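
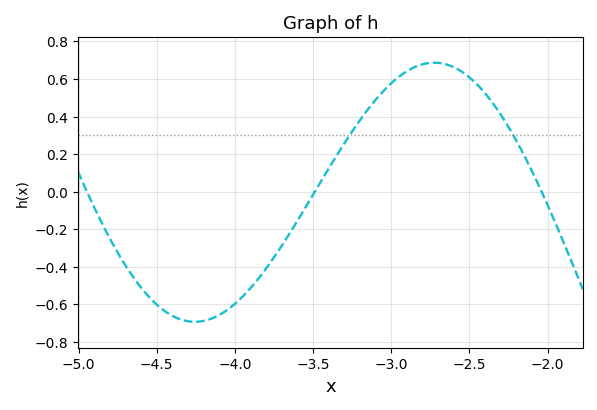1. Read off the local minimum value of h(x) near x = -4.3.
-0.693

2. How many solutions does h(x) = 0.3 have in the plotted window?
2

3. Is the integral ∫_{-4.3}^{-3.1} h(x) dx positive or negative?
negative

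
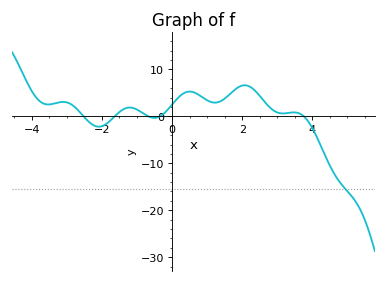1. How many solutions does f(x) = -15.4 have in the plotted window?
1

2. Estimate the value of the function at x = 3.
0.835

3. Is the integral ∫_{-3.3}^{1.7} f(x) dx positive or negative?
positive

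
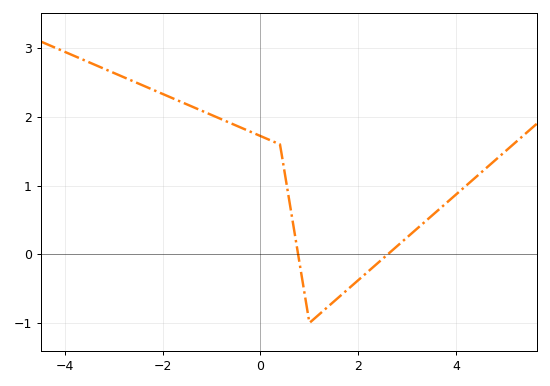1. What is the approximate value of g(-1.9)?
2.3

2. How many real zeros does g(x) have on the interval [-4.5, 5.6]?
2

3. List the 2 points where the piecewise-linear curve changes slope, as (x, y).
(0.4, 1.6); (1, -1)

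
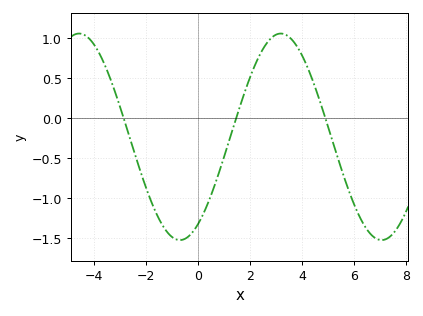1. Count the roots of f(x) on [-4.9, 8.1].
3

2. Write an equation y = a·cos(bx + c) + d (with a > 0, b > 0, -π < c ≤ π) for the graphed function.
y = 1.29cos(0.81x - 2.58) - 0.23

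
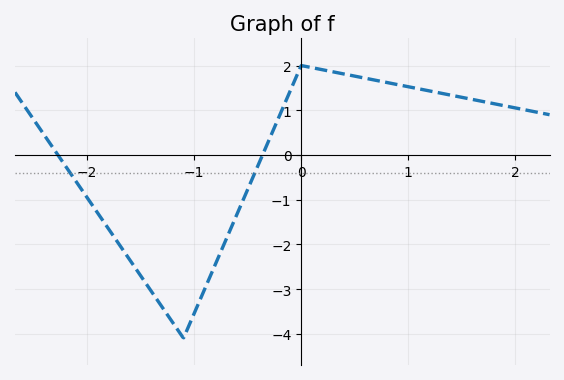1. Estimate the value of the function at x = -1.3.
-3.4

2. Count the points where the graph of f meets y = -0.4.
2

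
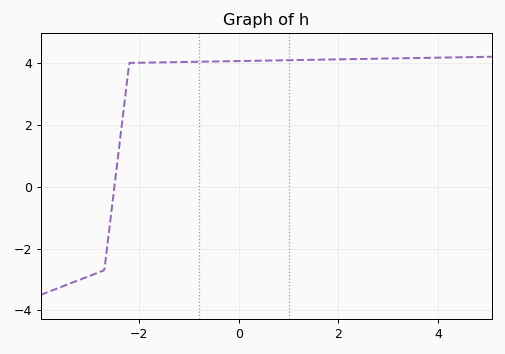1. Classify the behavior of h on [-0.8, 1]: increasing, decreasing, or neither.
increasing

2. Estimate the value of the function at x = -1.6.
4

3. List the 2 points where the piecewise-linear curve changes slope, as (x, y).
(-2.7, -2.7); (-2.2, 4)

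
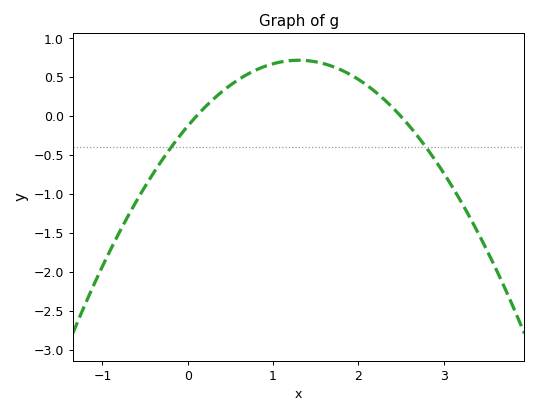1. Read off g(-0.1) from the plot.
-0.25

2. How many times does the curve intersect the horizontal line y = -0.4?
2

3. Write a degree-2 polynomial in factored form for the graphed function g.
y = -0.5(x - 0.1)(x - 2.5)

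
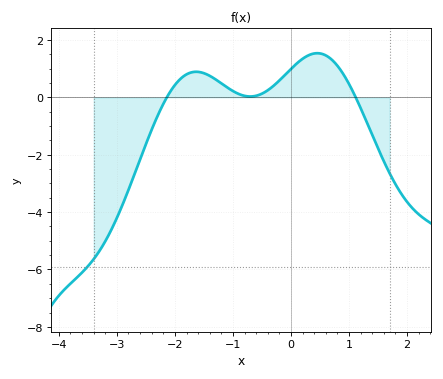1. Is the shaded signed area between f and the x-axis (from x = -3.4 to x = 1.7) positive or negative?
negative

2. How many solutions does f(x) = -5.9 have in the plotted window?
1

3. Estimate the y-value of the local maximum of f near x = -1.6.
0.894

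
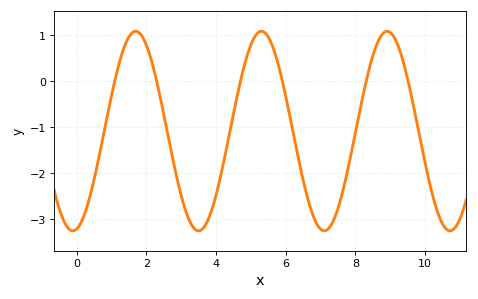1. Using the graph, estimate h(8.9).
1.1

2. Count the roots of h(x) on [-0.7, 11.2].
6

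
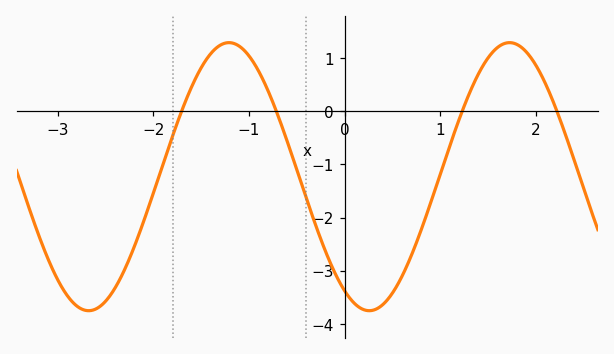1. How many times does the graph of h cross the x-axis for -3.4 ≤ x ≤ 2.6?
4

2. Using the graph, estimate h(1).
-1.19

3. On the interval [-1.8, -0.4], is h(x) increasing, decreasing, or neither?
neither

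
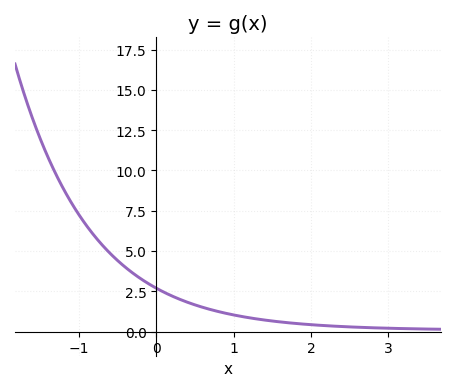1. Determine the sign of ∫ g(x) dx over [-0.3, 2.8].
positive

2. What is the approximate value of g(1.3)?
0.8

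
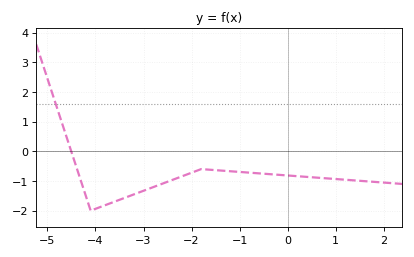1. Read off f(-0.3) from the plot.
-0.8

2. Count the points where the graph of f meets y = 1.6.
1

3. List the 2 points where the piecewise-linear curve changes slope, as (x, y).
(-4.1, -2); (-1.8, -0.6)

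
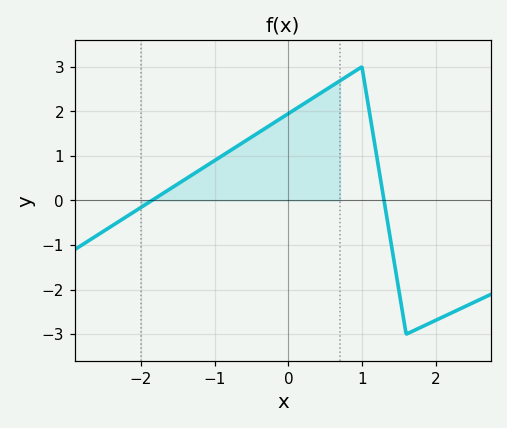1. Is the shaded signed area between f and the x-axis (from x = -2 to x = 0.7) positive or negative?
positive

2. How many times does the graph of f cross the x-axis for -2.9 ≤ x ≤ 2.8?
2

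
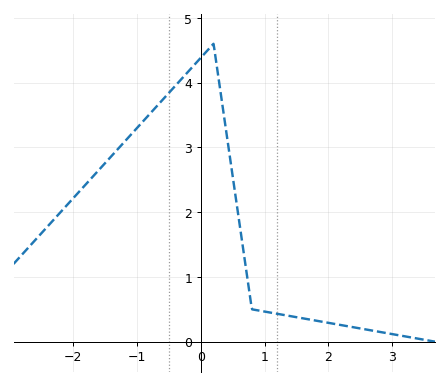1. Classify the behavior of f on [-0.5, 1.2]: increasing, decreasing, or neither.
neither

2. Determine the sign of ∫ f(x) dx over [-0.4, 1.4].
positive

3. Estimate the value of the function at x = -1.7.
2.5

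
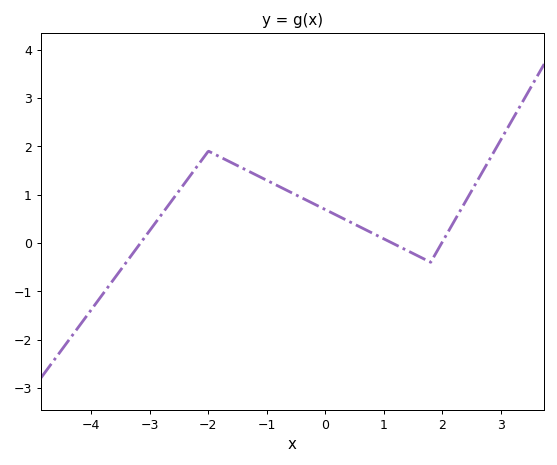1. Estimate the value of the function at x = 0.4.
0.4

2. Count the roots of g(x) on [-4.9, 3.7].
3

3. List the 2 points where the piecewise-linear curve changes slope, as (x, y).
(-2, 1.9); (1.8, -0.4)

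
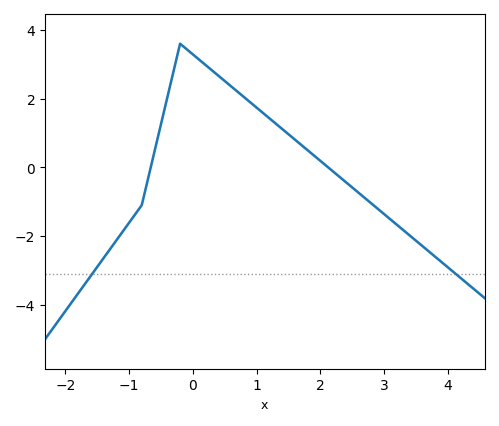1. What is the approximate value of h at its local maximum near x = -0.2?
3.6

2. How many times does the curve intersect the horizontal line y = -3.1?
2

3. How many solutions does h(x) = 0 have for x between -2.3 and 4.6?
2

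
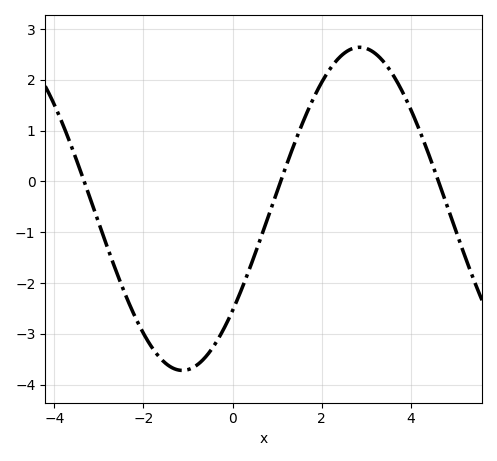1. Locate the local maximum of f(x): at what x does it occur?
2.85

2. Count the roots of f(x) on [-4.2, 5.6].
3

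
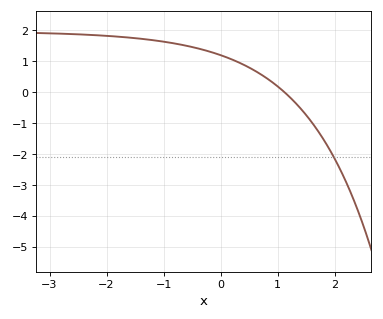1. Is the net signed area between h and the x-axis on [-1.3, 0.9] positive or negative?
positive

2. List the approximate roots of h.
1.1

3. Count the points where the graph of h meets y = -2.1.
1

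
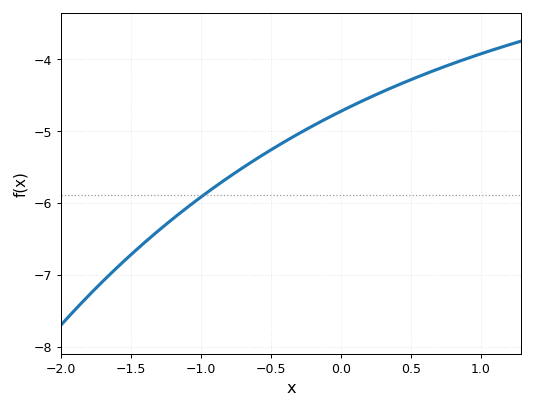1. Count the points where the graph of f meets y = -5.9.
1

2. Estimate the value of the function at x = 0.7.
-4.1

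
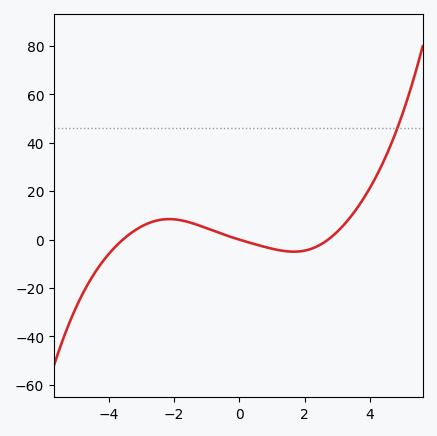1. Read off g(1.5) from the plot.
-4.9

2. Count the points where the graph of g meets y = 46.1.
1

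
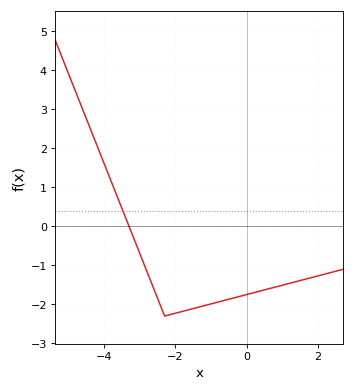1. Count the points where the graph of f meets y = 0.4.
1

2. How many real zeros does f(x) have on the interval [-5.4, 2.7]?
1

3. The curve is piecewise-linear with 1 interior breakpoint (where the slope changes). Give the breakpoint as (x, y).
(-2.3, -2.3)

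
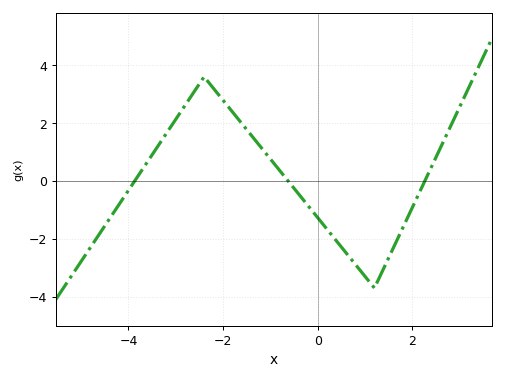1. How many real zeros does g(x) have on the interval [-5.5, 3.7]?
3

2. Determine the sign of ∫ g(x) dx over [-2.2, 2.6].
negative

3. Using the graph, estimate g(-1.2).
1.2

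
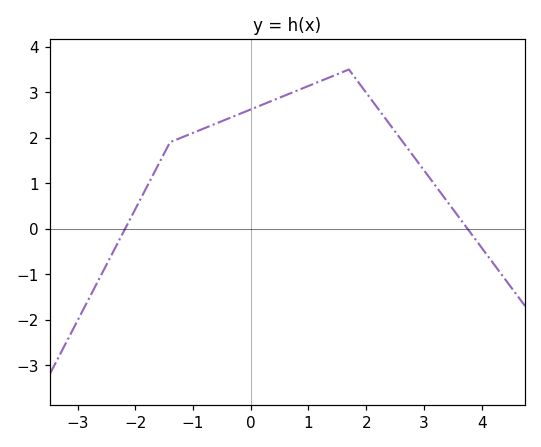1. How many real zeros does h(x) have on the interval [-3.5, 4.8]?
2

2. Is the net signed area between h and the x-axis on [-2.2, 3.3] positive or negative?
positive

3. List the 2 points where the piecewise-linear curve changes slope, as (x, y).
(-1.4, 1.9); (1.7, 3.5)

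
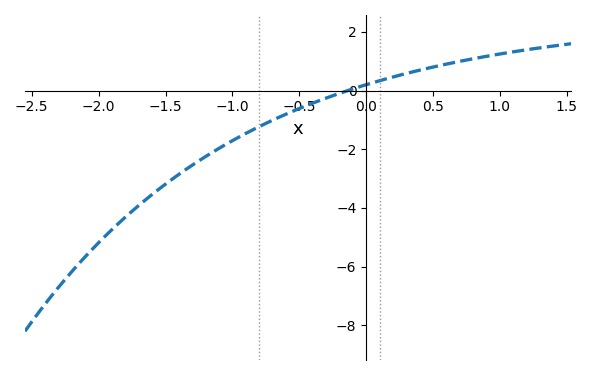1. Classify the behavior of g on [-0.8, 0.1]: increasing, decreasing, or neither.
increasing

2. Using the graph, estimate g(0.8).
1.08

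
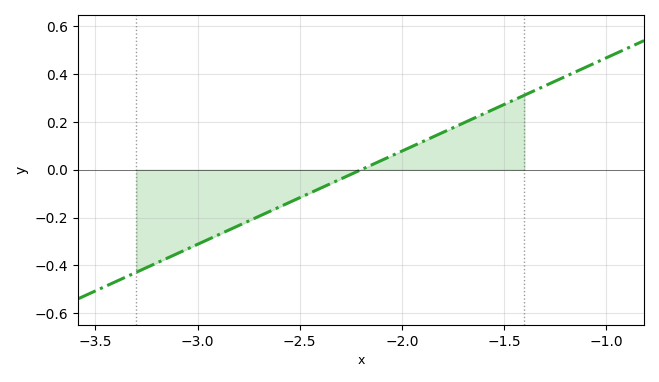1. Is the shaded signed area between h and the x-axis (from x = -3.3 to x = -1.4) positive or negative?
negative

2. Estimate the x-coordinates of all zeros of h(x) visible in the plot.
-2.2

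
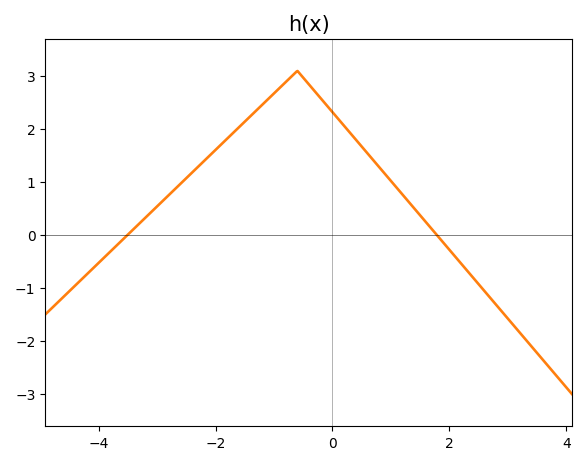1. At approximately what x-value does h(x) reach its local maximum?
-0.6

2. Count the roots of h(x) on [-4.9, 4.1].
2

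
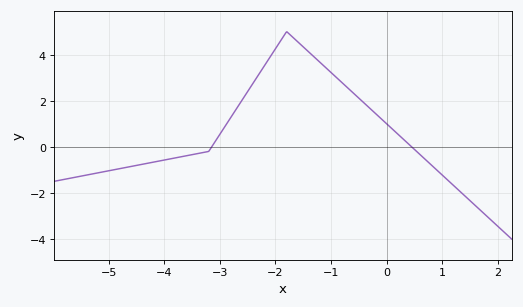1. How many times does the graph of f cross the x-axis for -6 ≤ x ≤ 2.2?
2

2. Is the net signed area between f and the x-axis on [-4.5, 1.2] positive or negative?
positive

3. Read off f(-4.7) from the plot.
-0.9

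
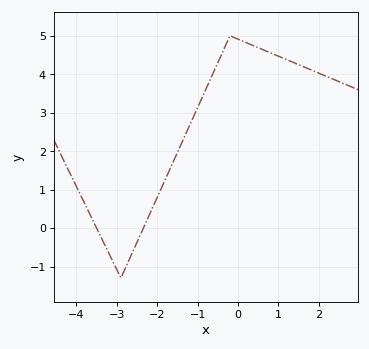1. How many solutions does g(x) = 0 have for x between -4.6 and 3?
2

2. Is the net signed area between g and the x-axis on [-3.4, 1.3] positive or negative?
positive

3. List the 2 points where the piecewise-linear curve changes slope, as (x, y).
(-2.9, -1.3); (-0.2, 5)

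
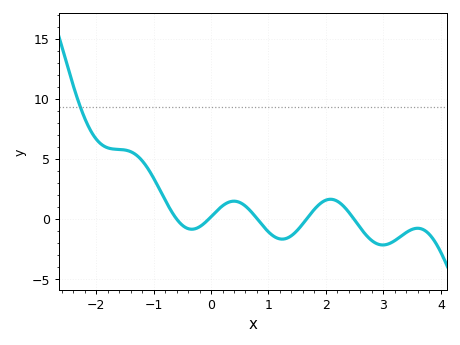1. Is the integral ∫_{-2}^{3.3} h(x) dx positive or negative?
positive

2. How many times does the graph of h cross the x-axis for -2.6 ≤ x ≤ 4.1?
5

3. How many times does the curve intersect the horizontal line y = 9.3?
1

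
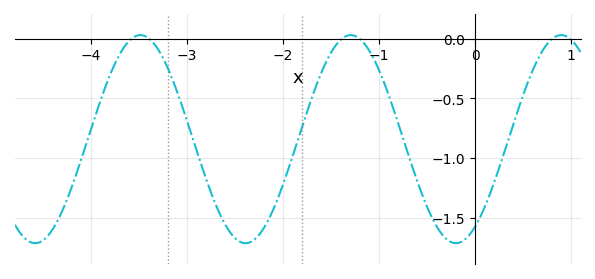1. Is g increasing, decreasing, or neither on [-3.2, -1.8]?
neither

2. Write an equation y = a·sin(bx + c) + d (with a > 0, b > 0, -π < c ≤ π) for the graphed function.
y = 0.87sin(2.9x - 1) - 0.84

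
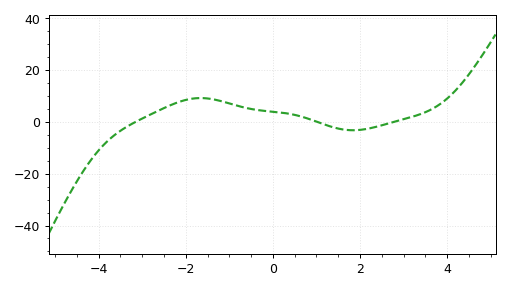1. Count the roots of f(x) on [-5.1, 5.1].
3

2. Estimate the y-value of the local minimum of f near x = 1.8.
-3.33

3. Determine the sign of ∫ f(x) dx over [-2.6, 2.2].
positive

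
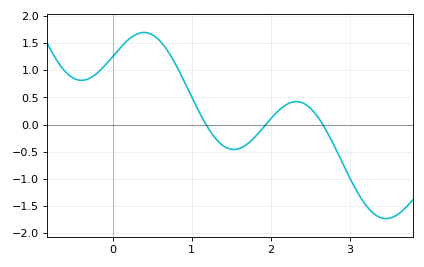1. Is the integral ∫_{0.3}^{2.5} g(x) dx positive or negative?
positive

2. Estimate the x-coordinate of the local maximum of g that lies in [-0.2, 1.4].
0.396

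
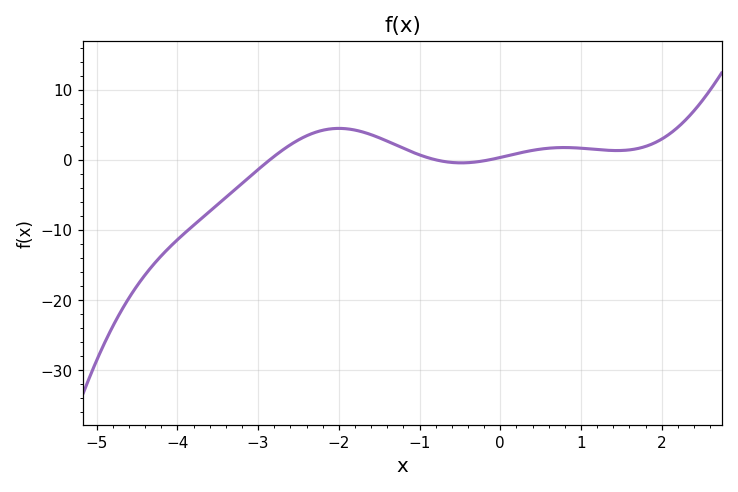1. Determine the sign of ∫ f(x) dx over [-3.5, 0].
positive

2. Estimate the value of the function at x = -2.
4.47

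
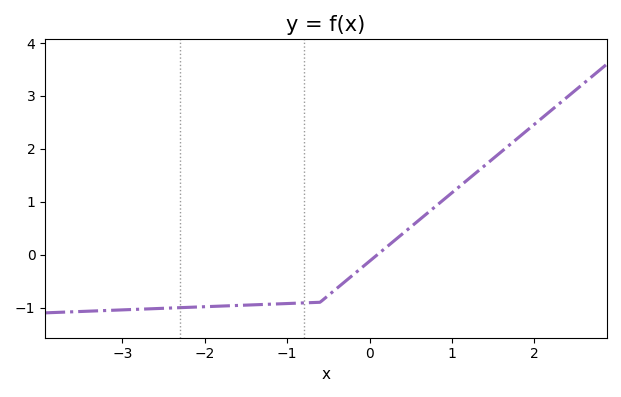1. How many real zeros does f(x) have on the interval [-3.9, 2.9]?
1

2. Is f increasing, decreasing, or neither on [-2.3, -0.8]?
increasing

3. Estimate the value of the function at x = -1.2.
-0.936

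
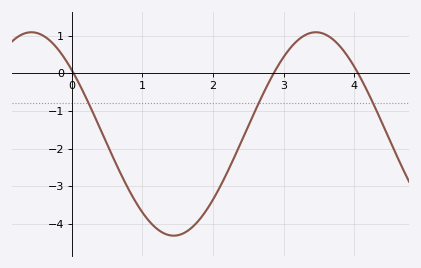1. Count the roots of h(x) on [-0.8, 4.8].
3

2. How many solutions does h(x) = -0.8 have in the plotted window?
3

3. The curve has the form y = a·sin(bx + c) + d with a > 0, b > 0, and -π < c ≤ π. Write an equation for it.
y = 2.7sin(1.56x + 2.46) - 1.61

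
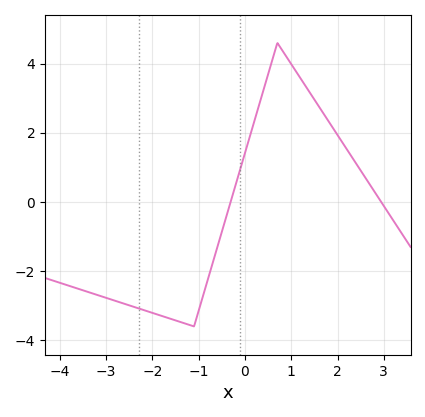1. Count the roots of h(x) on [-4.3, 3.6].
2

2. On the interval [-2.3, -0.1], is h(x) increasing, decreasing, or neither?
neither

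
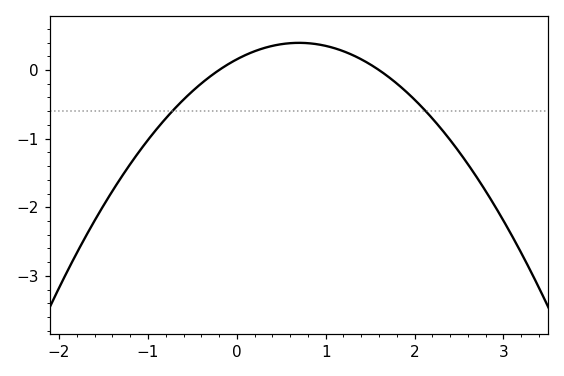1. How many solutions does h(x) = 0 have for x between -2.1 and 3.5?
2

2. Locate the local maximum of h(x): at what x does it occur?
0.7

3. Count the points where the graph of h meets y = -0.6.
2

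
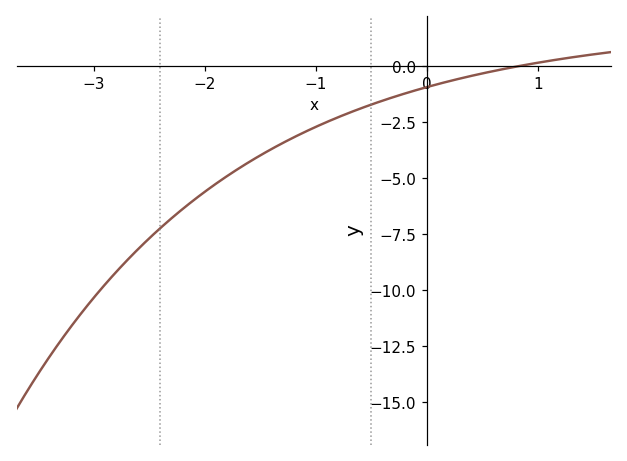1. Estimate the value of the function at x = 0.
-0.92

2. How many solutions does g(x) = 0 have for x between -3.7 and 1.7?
1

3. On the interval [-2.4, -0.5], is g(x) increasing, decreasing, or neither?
increasing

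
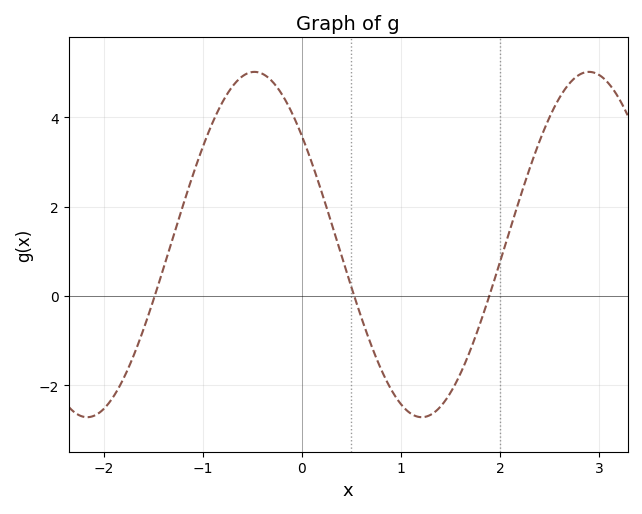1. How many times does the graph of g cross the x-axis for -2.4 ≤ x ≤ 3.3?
3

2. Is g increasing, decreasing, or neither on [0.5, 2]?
neither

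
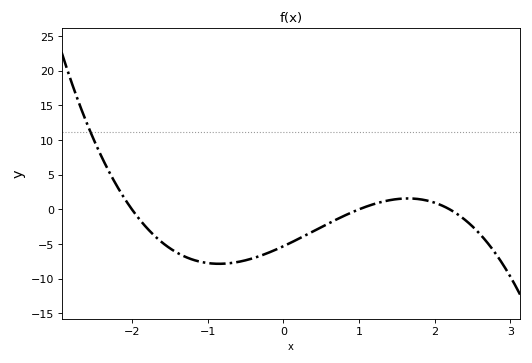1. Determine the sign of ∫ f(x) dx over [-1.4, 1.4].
negative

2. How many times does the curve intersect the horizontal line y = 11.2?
1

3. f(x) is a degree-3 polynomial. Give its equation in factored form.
y = -1.21(x + 2)(x - 1)(x - 2.2)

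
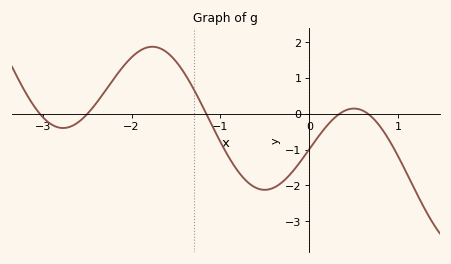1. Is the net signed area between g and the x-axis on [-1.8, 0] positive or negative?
negative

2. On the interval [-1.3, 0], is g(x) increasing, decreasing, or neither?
neither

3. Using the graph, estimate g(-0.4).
-2.06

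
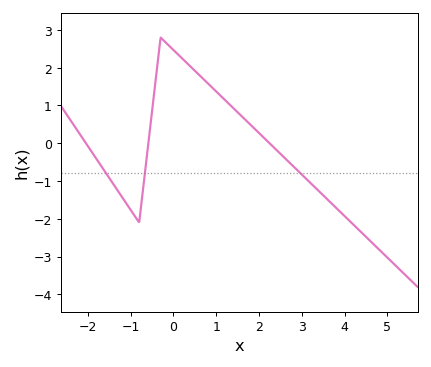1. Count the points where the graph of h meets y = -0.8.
3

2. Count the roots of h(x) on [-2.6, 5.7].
3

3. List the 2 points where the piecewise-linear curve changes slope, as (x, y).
(-0.8, -2.1); (-0.3, 2.8)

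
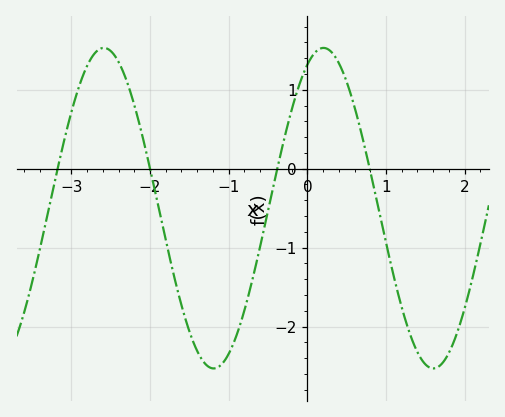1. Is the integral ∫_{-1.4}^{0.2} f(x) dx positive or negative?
negative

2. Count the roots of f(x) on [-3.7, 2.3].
4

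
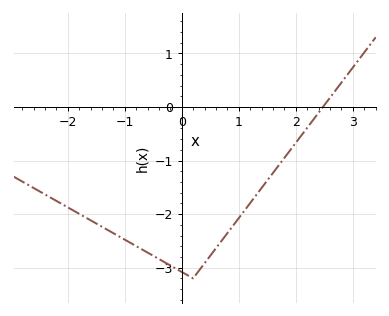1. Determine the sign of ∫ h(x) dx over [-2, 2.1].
negative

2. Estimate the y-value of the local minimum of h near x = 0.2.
-3.2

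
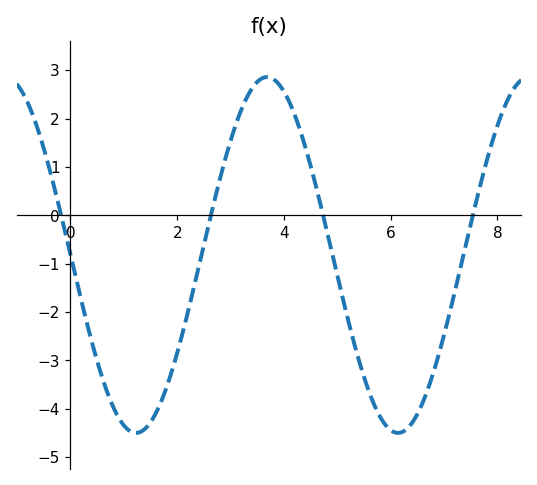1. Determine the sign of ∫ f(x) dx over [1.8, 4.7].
positive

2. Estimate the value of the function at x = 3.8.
2.8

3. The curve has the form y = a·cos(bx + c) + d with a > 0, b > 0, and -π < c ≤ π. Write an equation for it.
y = 3.68cos(1.3x + 1.6) - 0.82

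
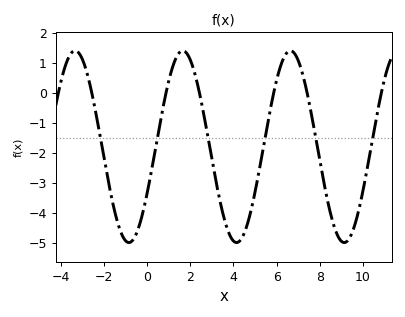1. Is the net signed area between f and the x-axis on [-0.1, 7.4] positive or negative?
negative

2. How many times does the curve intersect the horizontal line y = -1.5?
6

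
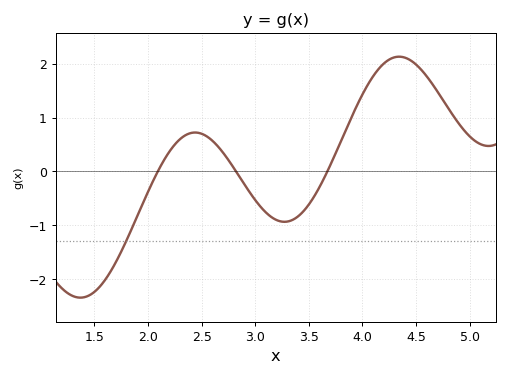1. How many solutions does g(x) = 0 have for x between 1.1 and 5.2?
3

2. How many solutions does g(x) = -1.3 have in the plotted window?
1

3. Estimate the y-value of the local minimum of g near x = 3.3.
-0.9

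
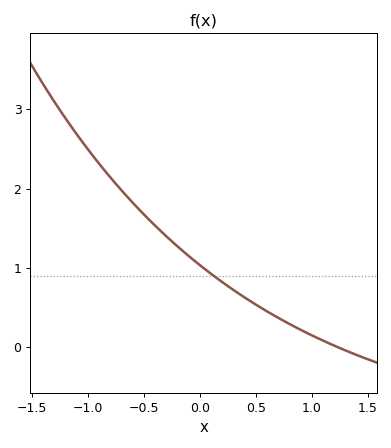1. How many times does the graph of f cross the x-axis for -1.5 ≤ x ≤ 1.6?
1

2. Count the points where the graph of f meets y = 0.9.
1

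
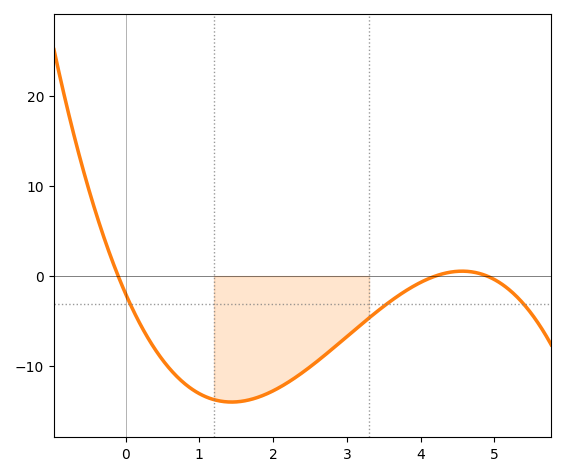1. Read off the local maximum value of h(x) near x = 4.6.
1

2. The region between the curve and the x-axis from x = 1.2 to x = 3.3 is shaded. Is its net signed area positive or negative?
negative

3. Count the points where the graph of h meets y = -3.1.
3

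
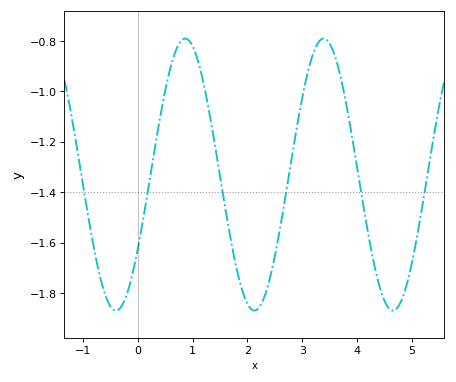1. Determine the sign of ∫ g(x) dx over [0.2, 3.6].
negative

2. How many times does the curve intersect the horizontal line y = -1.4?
6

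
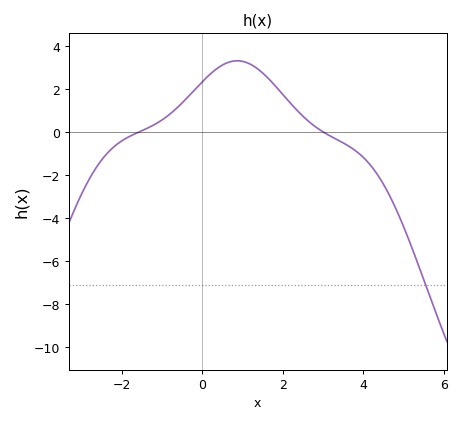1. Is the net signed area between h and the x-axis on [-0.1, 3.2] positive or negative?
positive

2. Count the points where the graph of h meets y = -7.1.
1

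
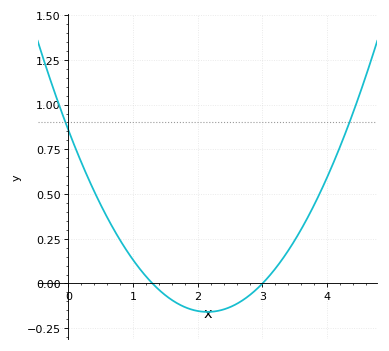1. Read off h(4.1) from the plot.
0.68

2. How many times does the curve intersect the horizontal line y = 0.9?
2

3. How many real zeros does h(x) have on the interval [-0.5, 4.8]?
2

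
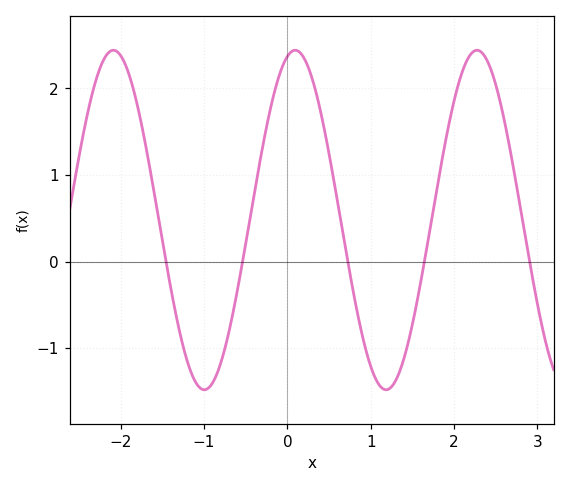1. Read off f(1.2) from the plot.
-1.5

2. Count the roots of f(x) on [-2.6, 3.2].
5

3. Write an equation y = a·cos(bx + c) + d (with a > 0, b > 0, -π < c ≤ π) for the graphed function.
y = 1.96cos(2.9x - 0.27) + 0.48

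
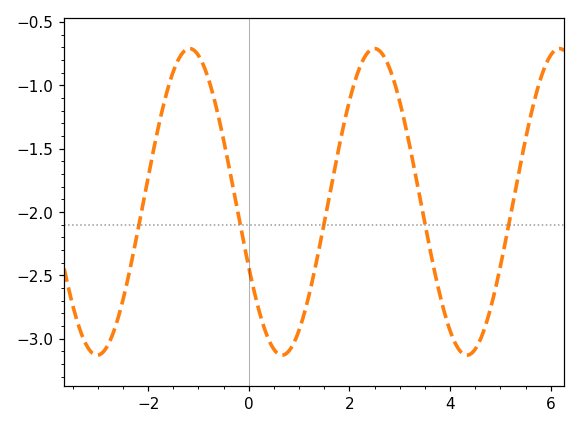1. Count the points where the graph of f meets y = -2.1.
5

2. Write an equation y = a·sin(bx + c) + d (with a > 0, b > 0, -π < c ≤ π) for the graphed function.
y = 1.21sin(1.71x - 2.7) - 1.92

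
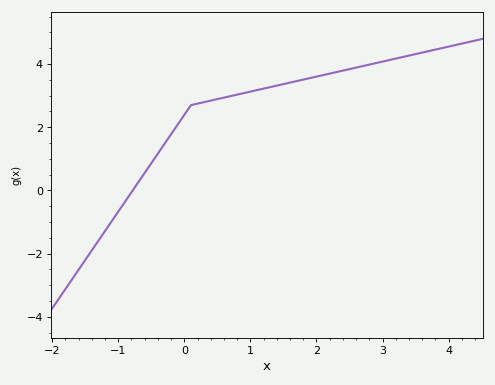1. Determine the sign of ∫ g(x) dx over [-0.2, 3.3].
positive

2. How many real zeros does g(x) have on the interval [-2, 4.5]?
1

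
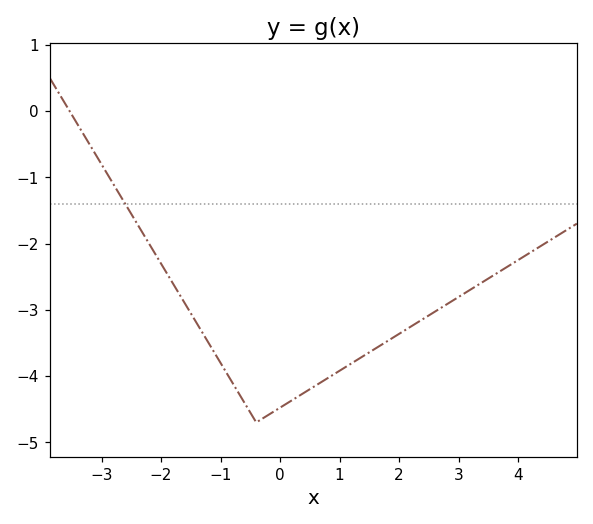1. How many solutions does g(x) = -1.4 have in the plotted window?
1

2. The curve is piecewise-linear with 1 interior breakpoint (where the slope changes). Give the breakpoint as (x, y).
(-0.4, -4.7)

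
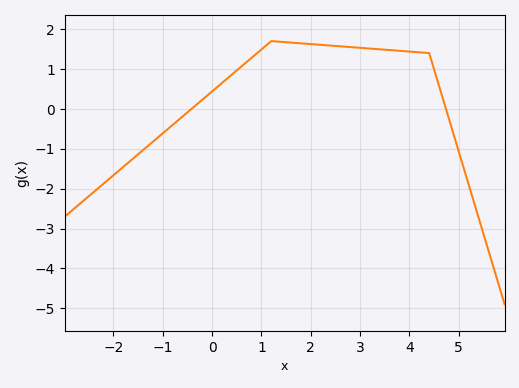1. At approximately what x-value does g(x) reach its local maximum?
1.2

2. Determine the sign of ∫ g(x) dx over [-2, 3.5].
positive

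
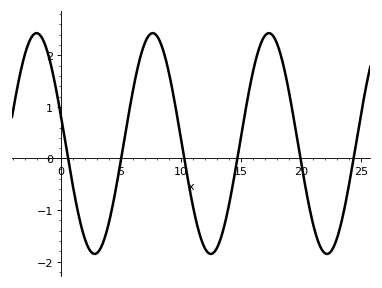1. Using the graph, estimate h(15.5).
1.1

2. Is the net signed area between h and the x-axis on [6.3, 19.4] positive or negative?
positive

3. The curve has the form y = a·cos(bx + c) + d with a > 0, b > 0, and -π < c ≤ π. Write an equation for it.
y = 2.14cos(0.65x + 1.3) + 0.29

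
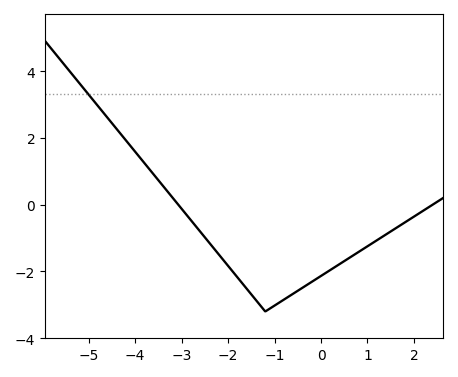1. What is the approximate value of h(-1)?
-3.02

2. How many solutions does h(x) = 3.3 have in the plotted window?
1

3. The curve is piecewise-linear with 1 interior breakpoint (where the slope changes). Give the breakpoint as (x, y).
(-1.2, -3.2)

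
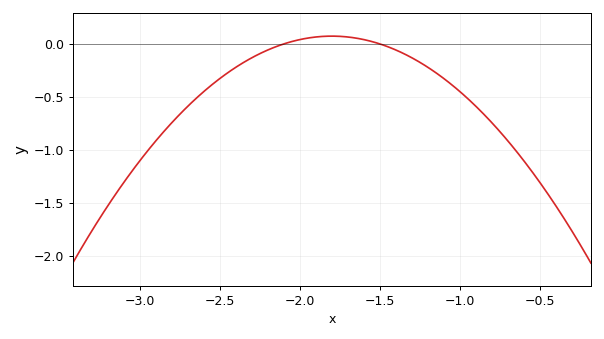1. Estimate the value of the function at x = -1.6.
0.041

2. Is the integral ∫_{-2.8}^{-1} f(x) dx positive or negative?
negative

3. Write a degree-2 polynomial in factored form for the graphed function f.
y = -0.82(x + 2.1)(x + 1.5)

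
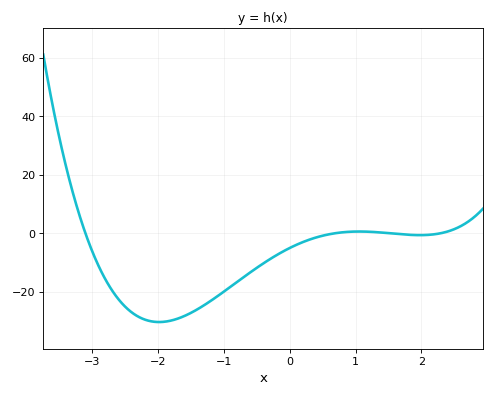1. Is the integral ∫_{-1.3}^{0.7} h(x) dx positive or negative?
negative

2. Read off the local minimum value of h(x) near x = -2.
-30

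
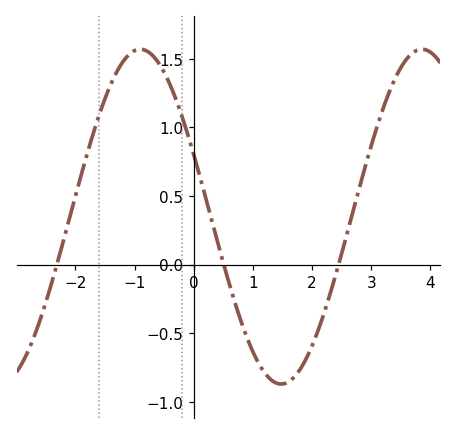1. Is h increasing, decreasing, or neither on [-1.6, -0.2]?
neither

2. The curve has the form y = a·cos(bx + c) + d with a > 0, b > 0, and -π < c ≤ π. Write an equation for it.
y = 1.22cos(1.3x + 1.2) + 0.35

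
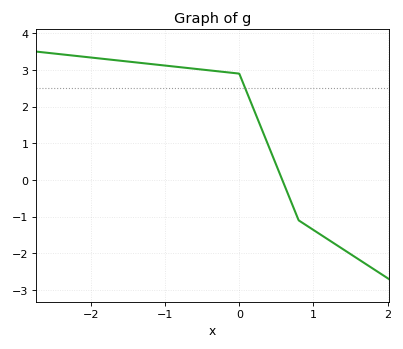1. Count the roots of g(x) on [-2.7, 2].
1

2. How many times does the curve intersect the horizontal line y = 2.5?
1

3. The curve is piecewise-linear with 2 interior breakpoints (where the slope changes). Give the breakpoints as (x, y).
(0, 2.9); (0.8, -1.1)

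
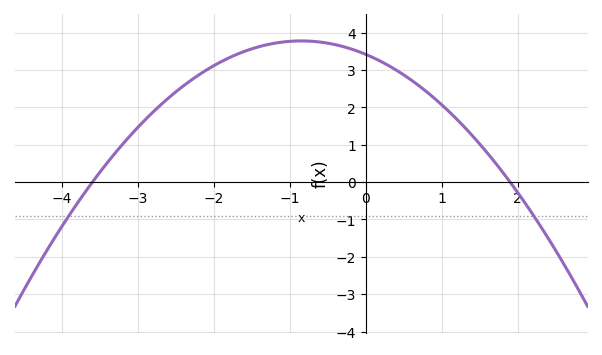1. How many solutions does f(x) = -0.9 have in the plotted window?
2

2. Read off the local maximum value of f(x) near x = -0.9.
3.78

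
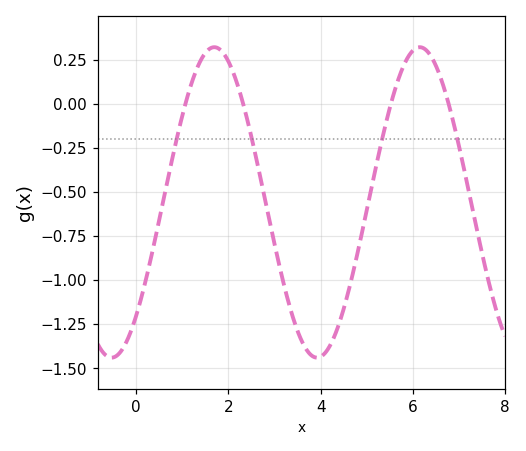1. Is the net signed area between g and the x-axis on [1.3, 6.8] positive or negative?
negative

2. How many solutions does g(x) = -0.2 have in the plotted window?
4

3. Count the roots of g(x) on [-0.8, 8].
4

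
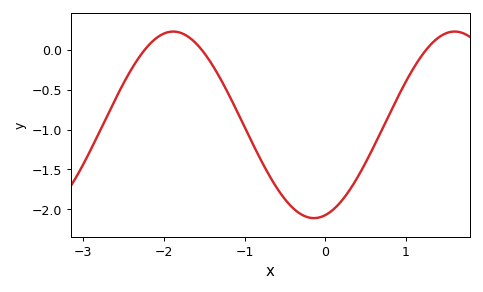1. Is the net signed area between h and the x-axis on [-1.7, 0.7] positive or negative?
negative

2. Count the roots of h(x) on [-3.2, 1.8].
3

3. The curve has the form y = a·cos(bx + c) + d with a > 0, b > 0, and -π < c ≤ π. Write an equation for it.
y = 1.17cos(1.8x - 2.89) - 0.94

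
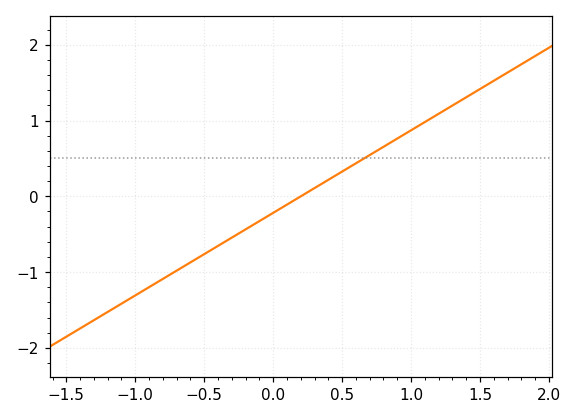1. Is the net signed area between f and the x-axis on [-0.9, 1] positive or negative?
negative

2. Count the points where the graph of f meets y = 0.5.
1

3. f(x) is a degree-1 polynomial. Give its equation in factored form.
y = 1.09(x - 0.2)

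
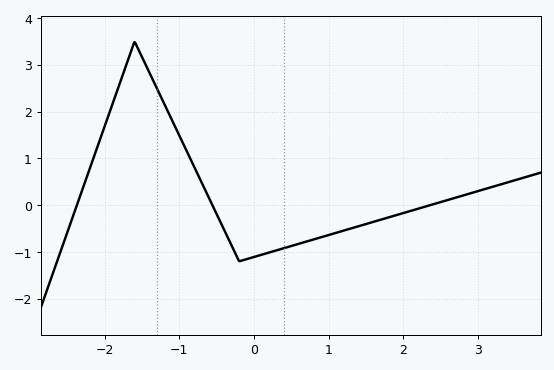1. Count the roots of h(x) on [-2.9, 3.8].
3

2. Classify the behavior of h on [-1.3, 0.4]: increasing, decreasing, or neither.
neither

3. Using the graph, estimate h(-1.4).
2.8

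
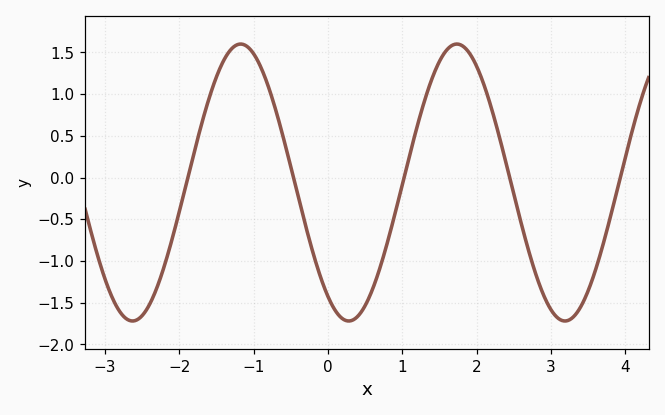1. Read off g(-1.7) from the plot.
0.645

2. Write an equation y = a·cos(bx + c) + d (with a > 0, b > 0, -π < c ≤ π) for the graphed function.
y = 1.66cos(2.16x + 2.54) - 0.06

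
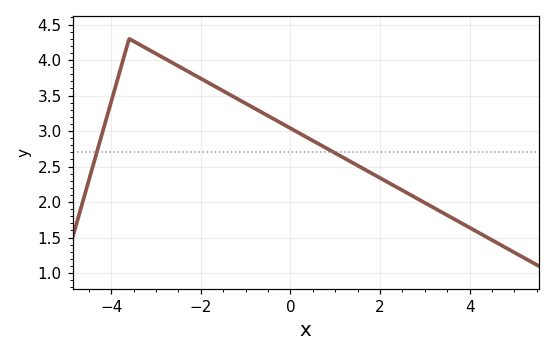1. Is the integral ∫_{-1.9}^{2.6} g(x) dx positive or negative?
positive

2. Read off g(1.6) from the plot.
2.5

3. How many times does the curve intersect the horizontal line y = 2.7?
2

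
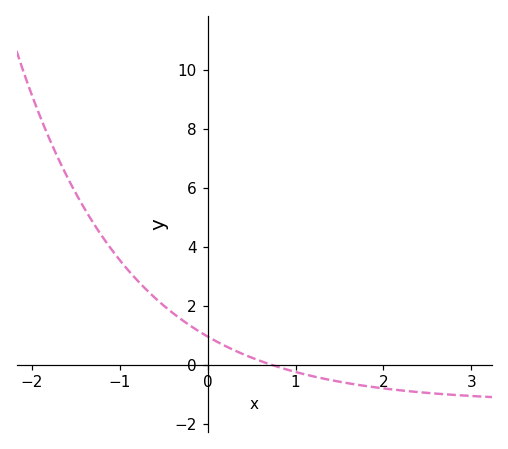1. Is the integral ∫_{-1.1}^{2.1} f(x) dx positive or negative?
positive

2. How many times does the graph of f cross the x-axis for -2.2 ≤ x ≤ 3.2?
1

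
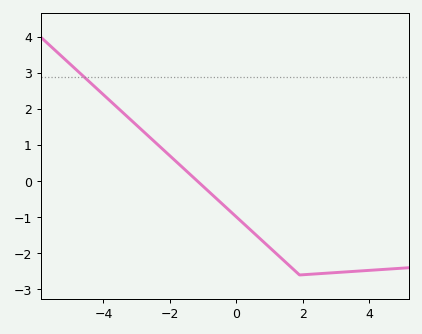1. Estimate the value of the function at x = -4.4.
2.74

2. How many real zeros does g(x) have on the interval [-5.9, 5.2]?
1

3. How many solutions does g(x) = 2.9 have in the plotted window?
1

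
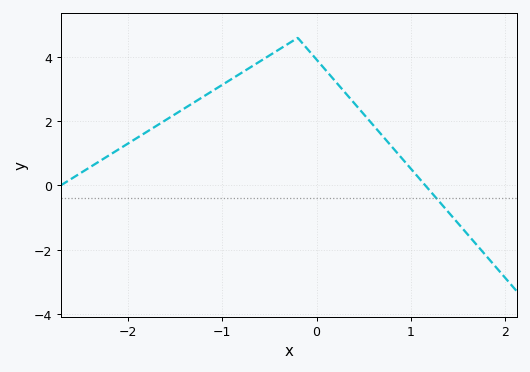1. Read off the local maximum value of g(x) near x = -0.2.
4.6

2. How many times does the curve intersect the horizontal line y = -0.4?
1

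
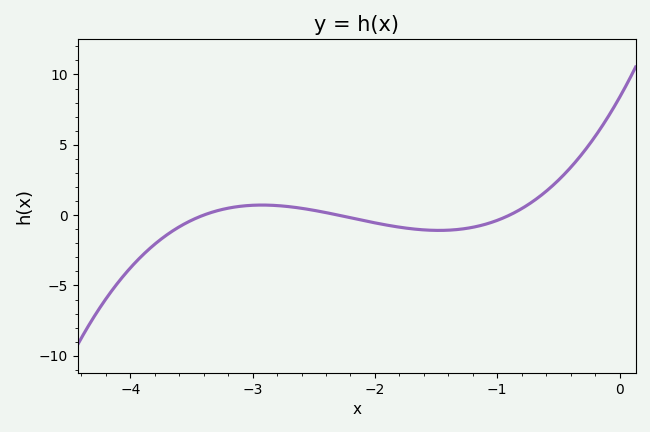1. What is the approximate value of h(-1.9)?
-0.714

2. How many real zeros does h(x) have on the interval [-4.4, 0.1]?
3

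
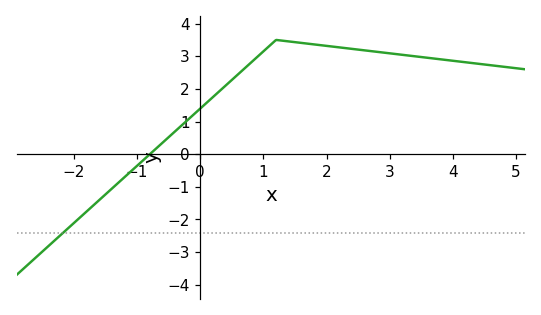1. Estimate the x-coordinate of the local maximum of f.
1.2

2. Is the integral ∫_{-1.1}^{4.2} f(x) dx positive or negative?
positive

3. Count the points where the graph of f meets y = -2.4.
1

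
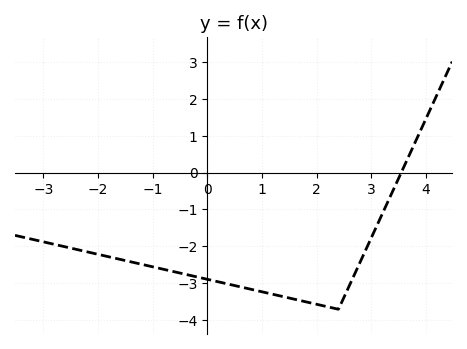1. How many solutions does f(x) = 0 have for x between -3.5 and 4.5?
1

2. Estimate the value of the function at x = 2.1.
-3.6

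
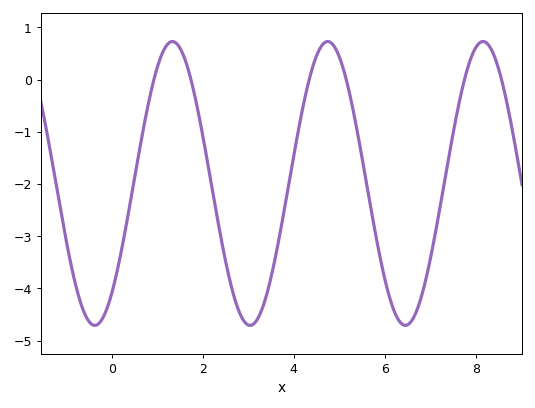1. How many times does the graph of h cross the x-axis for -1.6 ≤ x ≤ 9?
6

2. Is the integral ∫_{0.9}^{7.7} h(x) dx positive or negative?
negative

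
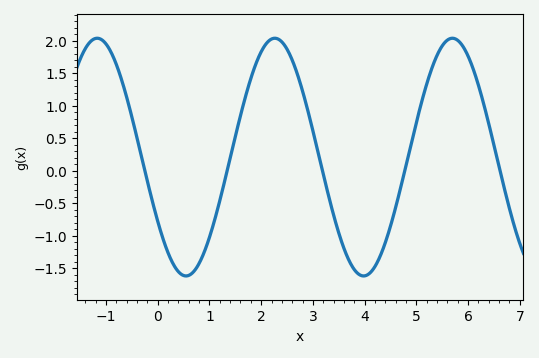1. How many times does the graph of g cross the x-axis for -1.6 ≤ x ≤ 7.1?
5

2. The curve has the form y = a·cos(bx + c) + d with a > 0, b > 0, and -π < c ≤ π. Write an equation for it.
y = 1.83cos(1.8x + 2.1) + 0.21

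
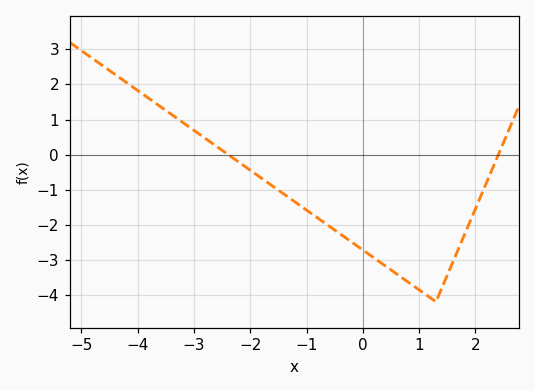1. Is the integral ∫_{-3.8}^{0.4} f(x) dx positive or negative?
negative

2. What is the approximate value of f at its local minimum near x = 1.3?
-4.2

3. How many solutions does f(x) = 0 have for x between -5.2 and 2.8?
2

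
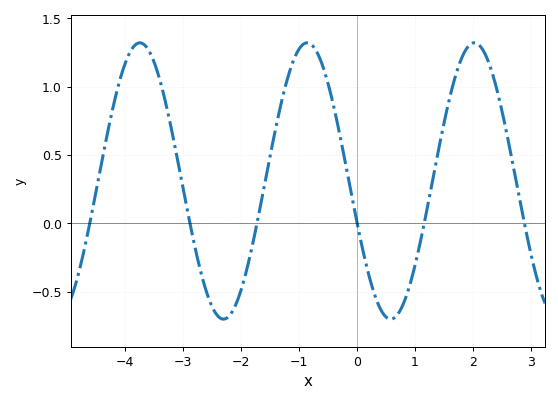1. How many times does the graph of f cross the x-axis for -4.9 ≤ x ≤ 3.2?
6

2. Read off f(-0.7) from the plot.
1.26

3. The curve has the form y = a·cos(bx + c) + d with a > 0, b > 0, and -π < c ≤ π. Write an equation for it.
y = 1.01cos(2.18x + 1.86) + 0.31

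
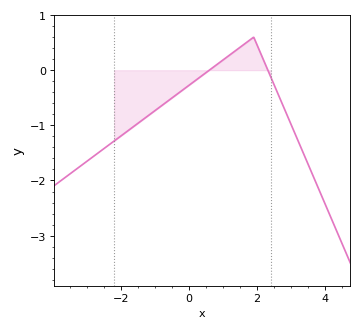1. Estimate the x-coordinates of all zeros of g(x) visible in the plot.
0.594, 2.32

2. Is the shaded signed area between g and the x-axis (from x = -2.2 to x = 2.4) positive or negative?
negative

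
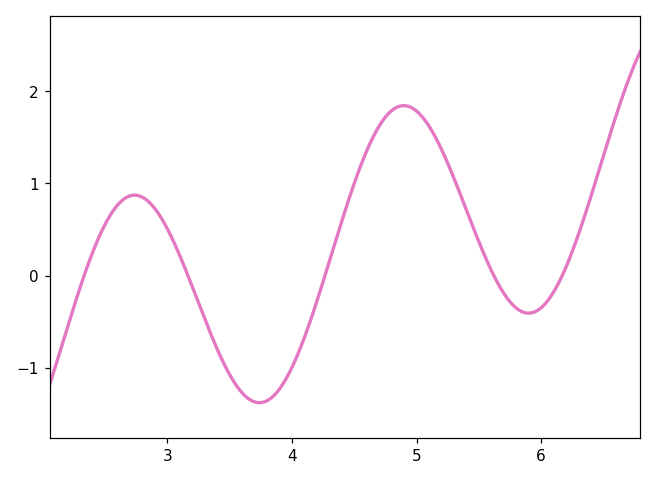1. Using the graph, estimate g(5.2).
1.4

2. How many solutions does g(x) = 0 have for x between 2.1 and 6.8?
5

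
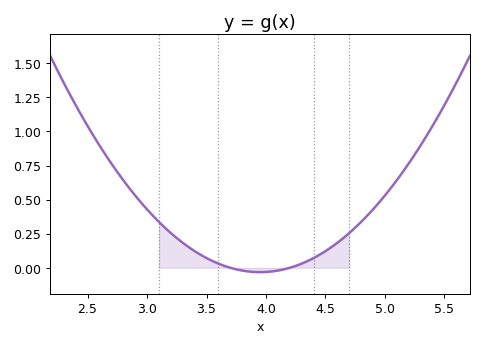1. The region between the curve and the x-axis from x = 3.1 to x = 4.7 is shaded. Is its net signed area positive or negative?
positive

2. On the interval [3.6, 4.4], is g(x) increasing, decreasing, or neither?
neither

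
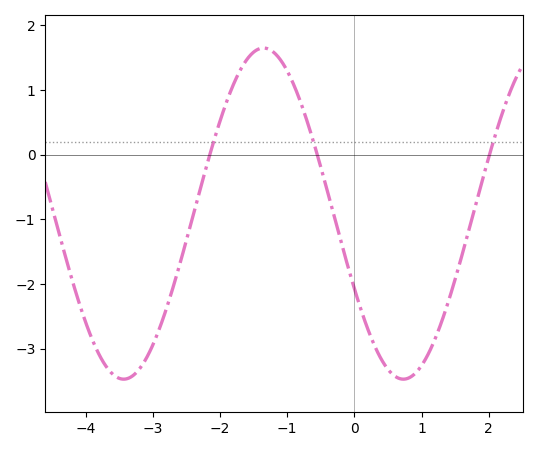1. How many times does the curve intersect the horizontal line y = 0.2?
3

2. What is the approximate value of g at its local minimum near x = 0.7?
-3.5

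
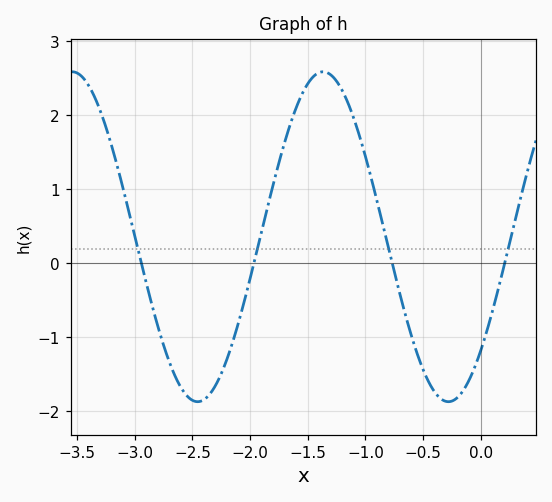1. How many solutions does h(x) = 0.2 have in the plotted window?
4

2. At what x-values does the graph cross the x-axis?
-2.9, -2, -0.8, 0.2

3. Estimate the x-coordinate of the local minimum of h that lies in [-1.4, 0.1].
-0.3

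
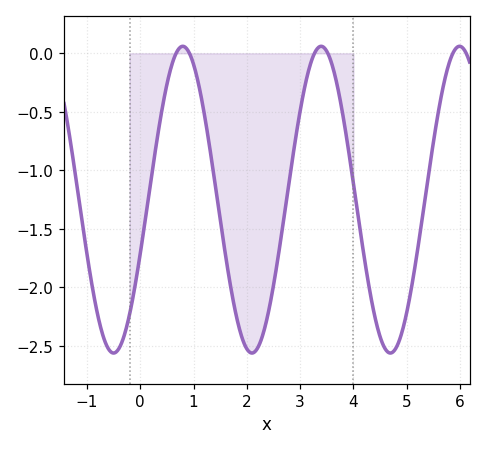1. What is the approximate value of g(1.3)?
-0.794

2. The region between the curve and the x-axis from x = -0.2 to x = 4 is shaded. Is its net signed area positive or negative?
negative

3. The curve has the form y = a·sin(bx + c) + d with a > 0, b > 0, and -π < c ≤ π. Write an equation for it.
y = 1.31sin(2.42x - 0.36) - 1.25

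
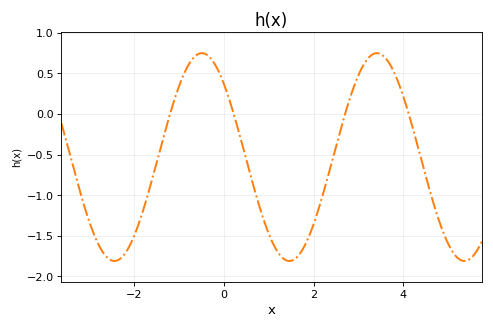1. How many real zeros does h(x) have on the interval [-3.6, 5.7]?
4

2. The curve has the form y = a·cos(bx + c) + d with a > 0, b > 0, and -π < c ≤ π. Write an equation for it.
y = 1.28cos(1.61x + 0.79) - 0.53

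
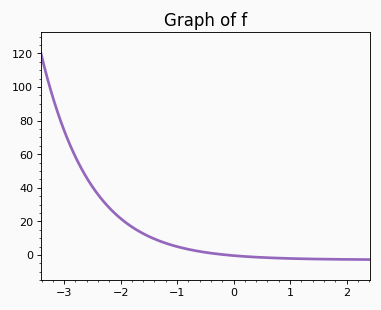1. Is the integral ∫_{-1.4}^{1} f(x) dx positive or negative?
positive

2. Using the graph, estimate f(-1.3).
8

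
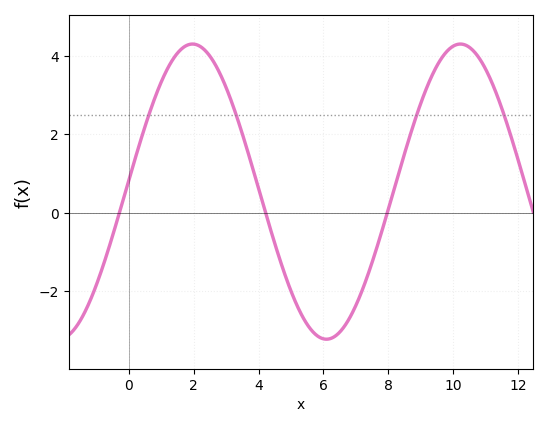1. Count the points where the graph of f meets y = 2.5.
4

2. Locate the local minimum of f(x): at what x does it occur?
6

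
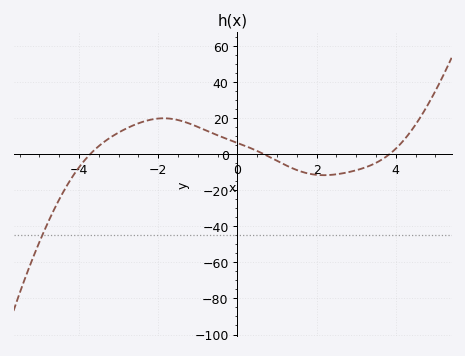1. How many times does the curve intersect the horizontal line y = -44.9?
1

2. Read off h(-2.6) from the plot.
16.3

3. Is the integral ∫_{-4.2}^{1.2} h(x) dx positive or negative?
positive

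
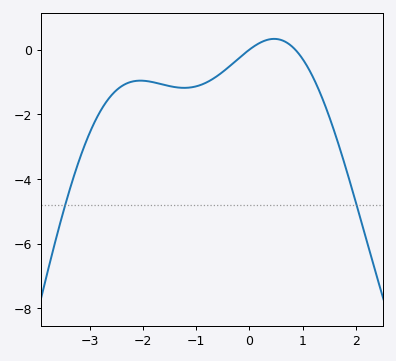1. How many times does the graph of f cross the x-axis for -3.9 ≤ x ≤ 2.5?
2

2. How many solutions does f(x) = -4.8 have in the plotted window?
2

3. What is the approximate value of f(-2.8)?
-1.91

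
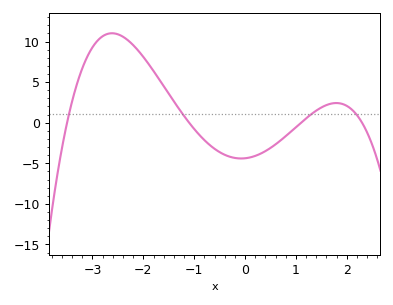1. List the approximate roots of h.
-3.5, -1.1, 1.1, 2.3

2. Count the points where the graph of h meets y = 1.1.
4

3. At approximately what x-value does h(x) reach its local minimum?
-0.078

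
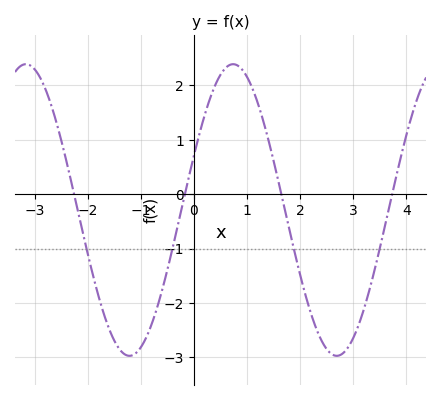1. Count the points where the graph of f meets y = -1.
4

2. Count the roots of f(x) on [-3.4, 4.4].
4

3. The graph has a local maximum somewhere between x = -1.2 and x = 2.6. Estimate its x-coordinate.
0.74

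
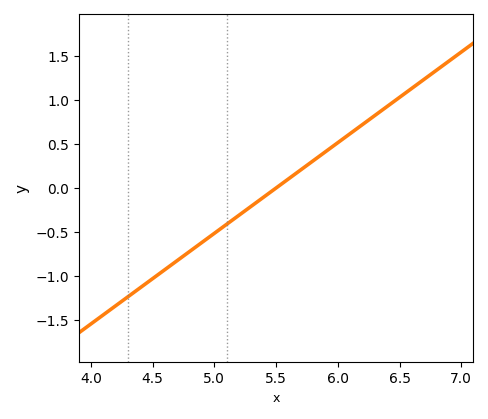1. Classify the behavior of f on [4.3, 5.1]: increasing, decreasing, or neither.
increasing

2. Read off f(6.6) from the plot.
1.15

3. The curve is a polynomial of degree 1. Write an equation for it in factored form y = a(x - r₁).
y = 1.03(x - 5.5)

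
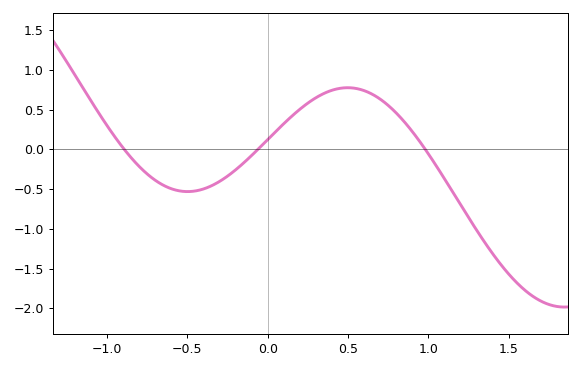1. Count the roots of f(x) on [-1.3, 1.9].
3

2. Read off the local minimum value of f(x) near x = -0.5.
-0.55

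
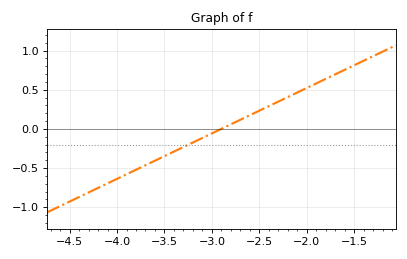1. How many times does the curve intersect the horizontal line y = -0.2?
1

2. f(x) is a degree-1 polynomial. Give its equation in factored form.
y = 0.58(x + 2.9)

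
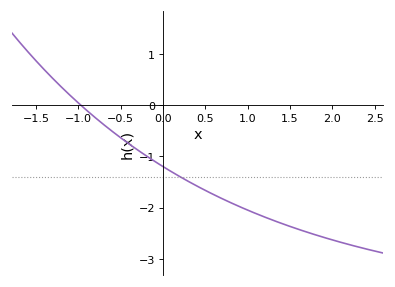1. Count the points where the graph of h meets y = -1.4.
1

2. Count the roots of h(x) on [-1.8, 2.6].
1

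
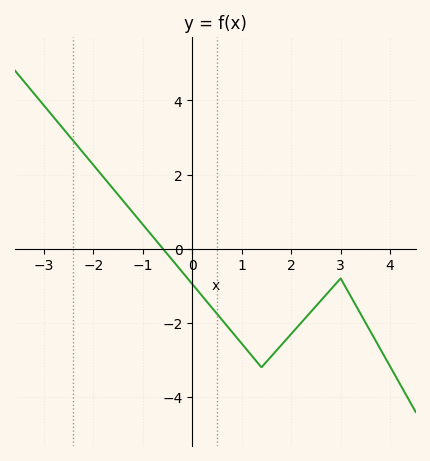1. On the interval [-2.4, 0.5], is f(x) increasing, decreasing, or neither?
decreasing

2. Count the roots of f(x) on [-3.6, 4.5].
1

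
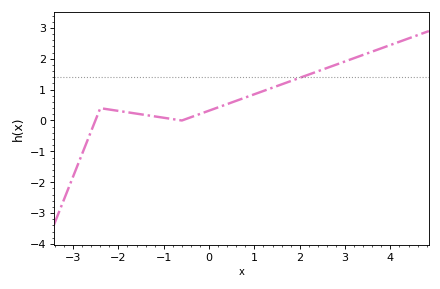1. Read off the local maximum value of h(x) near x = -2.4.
0.399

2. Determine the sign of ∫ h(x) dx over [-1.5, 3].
positive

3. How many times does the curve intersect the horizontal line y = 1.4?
1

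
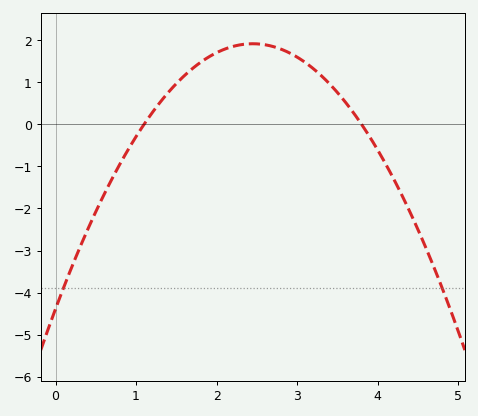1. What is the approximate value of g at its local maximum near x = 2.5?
1.91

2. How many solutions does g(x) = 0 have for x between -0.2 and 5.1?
2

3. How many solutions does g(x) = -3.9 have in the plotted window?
2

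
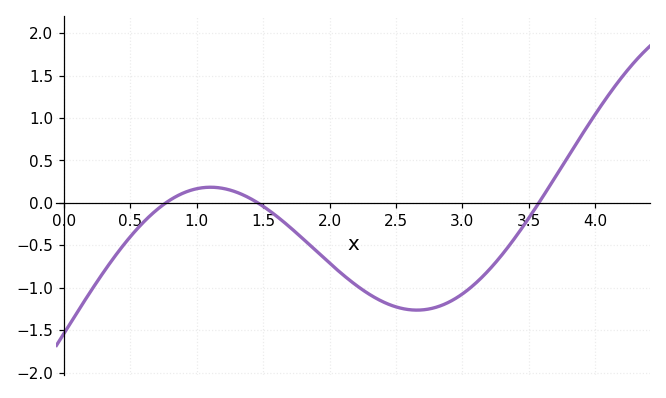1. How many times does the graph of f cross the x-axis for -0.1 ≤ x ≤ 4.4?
3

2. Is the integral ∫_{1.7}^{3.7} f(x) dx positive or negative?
negative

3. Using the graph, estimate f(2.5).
-1.25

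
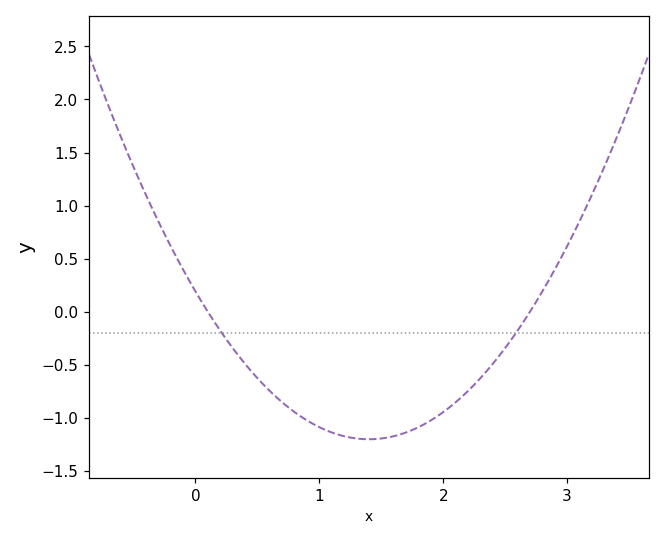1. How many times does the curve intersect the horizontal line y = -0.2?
2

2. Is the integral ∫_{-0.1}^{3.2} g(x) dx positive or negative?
negative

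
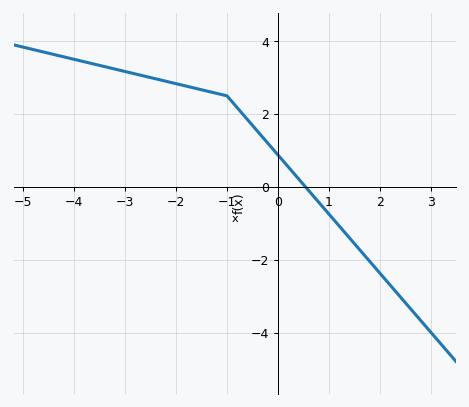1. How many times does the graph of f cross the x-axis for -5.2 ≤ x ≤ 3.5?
1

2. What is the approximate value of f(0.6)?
0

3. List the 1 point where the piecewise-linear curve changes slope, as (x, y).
(-1, 2.5)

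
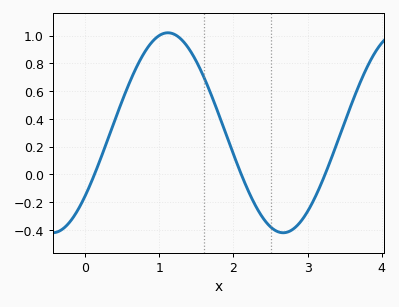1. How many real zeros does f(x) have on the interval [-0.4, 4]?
3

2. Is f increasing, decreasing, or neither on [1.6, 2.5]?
decreasing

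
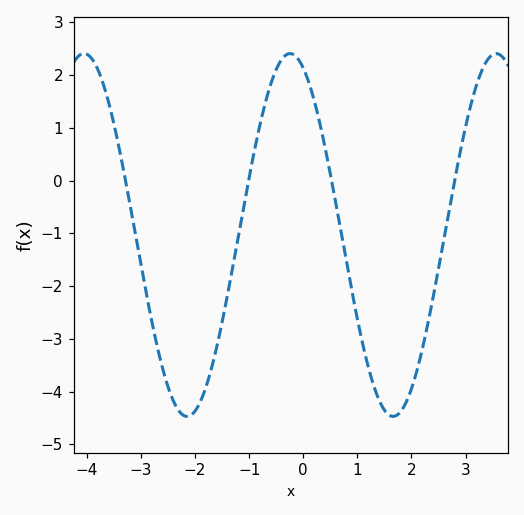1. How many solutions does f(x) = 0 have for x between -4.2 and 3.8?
4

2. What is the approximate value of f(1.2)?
-3.52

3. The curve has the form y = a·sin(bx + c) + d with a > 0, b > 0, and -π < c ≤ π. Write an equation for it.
y = 3.44sin(1.65x + 1.97) - 1.03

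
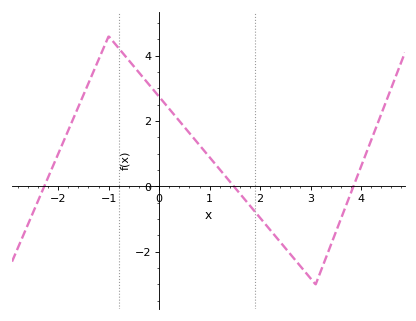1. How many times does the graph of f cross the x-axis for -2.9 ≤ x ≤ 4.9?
3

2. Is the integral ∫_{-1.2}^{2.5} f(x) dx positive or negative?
positive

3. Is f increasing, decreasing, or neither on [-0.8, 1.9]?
decreasing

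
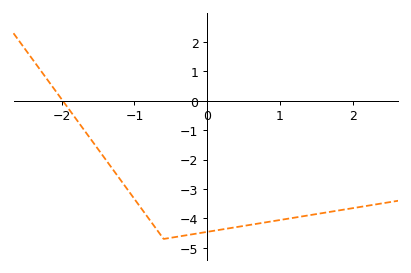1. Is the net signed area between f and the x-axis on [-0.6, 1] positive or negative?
negative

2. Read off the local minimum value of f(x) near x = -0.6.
-4.7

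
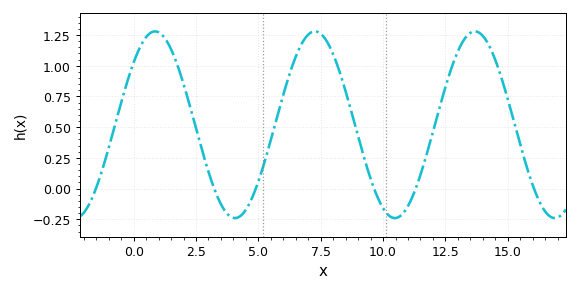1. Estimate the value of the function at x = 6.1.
0.84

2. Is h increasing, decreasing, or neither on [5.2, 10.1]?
neither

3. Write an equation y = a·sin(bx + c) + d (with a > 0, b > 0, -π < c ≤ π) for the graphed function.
y = 0.76sin(0.98x + 0.73) + 0.52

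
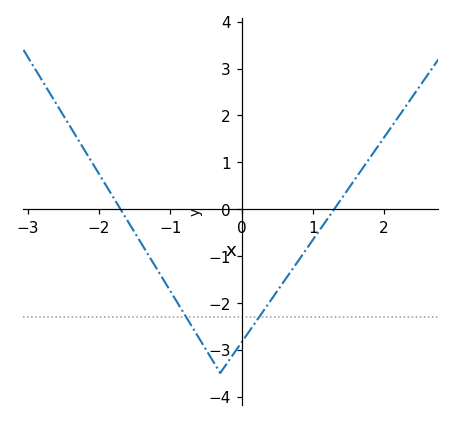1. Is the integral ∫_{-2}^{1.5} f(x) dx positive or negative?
negative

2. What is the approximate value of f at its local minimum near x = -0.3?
-3.5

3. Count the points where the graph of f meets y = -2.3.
2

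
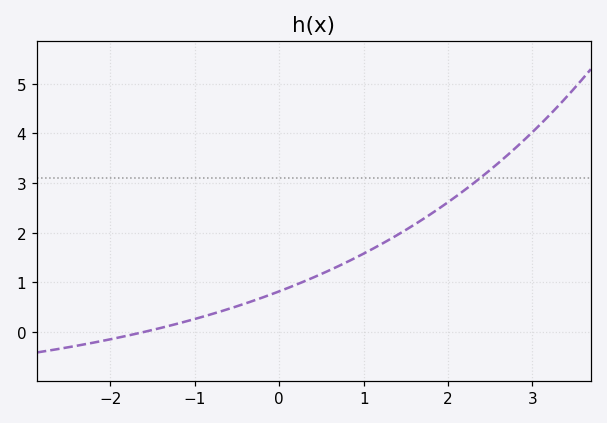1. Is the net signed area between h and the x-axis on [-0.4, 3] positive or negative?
positive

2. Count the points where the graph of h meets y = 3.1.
1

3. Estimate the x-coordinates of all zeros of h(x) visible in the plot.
-1.61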